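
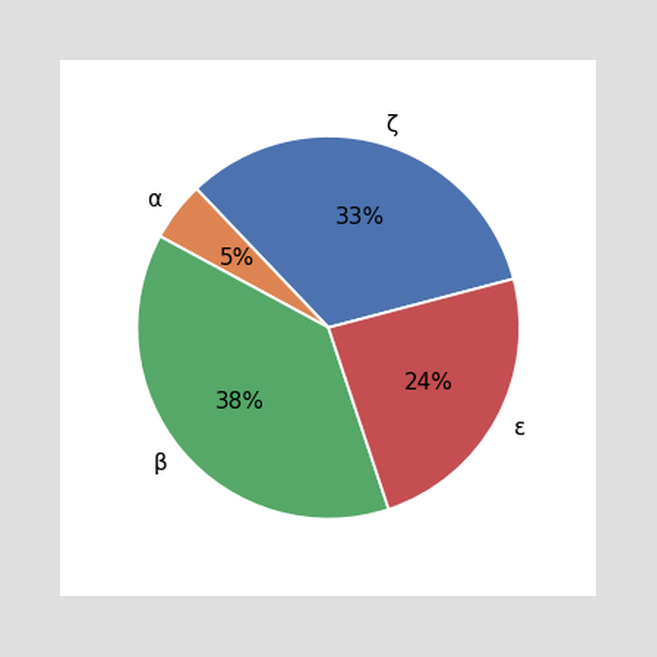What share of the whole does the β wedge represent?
The β slice takes up 38% of the pie.

38%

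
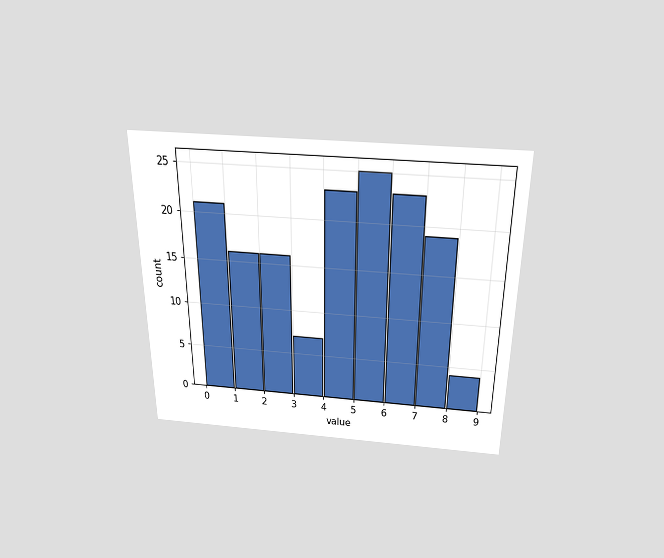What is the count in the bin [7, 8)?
The chart is viewed slightly from above. The [7, 8) bin has height 19.

19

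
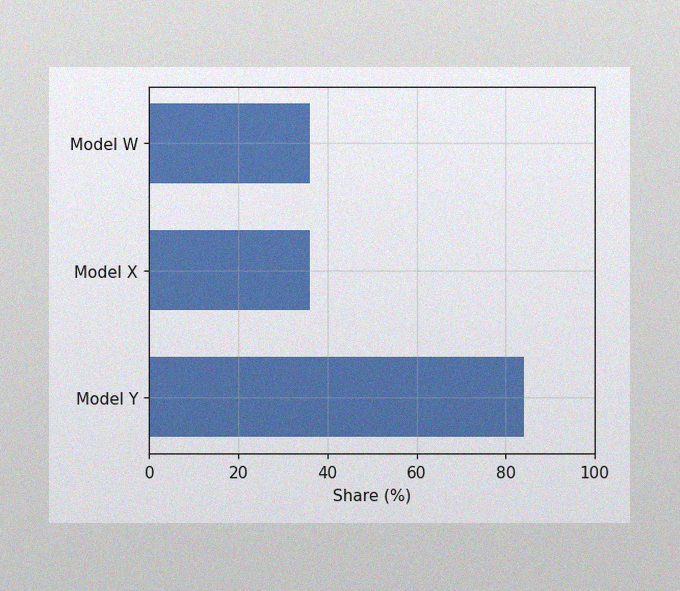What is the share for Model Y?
84%

The image has some photo noise and uneven lighting. Reading along the chart's x-axis, the Model Y bar reaches 84%.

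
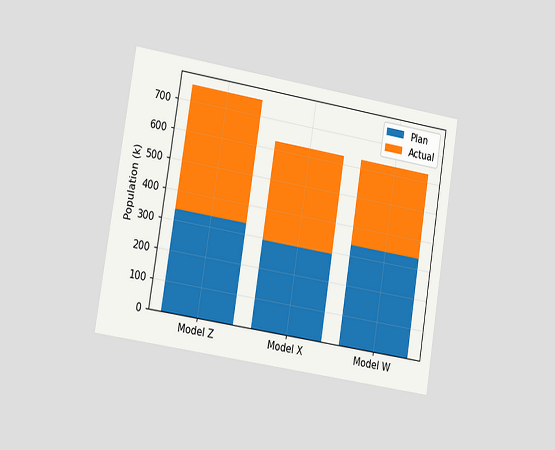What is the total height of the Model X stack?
The chart is tilted about 9° clockwise and viewed slightly from the left. The Model X stack's top reaches 630k on the y-axis.

630k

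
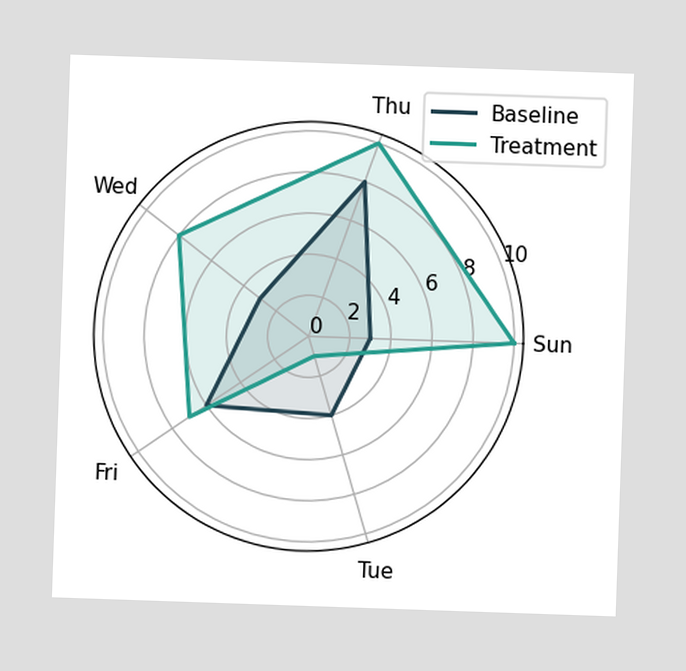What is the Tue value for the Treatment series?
On the Tue axis, Treatment reaches 1.

1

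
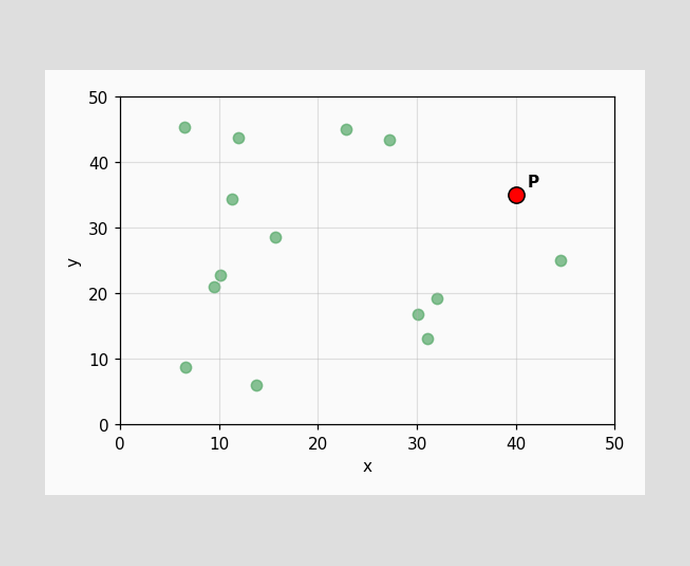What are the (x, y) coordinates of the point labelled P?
(40, 35)

Following the gridlines from P to each axis, P sits at (40, 35).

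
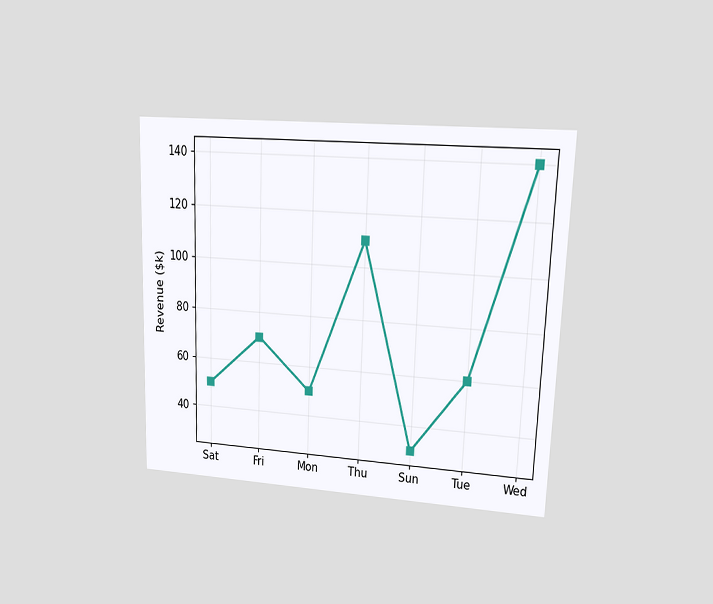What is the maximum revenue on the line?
The chart is tilted about 2° clockwise and viewed at a slight angle. The highest point is at Wed, and reading across to the y-axis gives $140k.

$140k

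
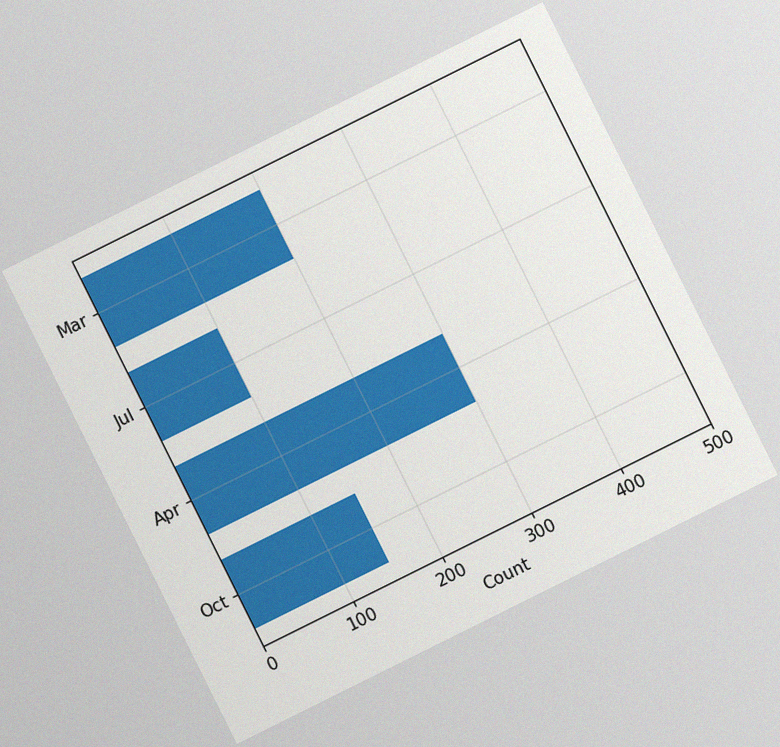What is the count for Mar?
The chart is tilted about 26° counter-clockwise, with some photo noise. Reading along the chart's x-axis, the Mar bar reaches 200.

200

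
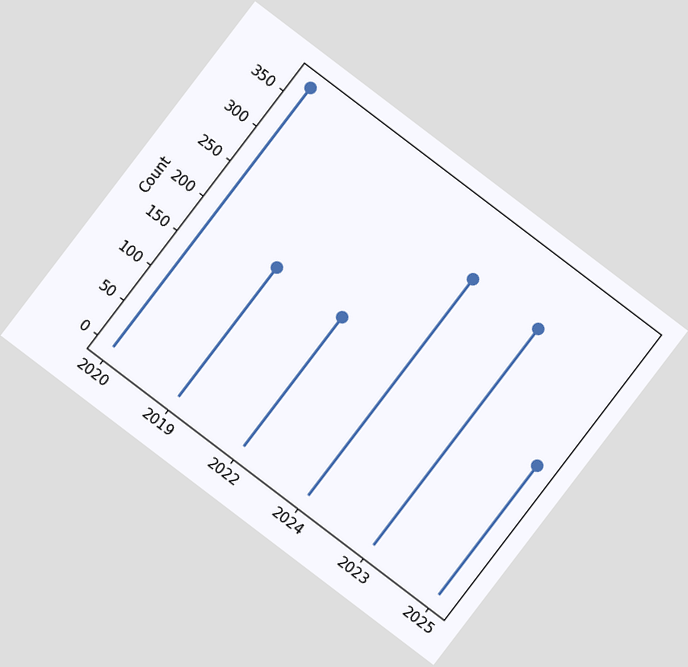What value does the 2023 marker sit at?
The chart is tilted about 37° clockwise. The 2023 marker sits at 310.

310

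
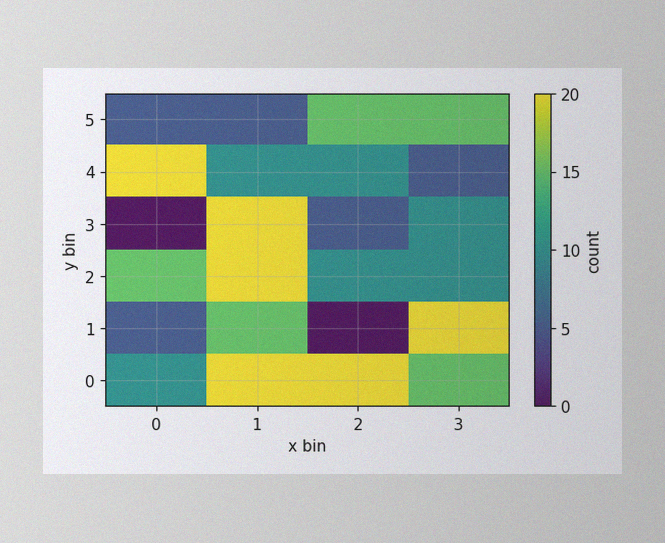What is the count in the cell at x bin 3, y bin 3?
10

The image has some photo noise and uneven lighting. Matching the cell (3, 3) against the colorbar gives 10.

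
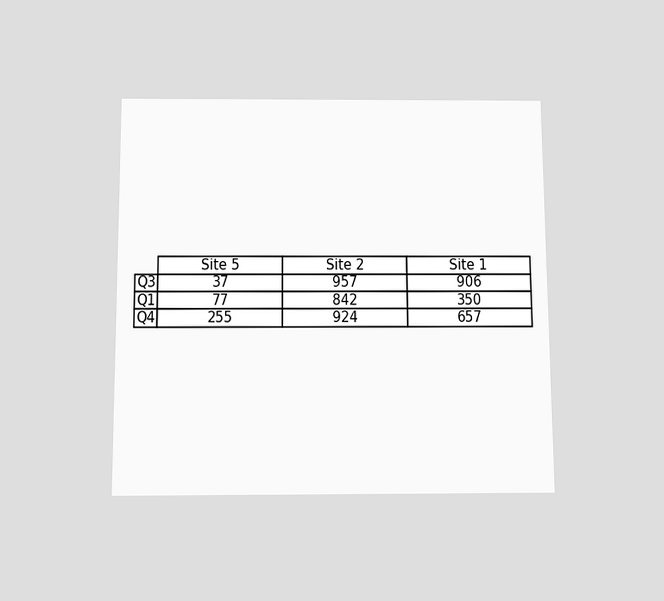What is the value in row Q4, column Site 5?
255

The chart is viewed slightly from below. The (Q4, Site 5) cell reads 255.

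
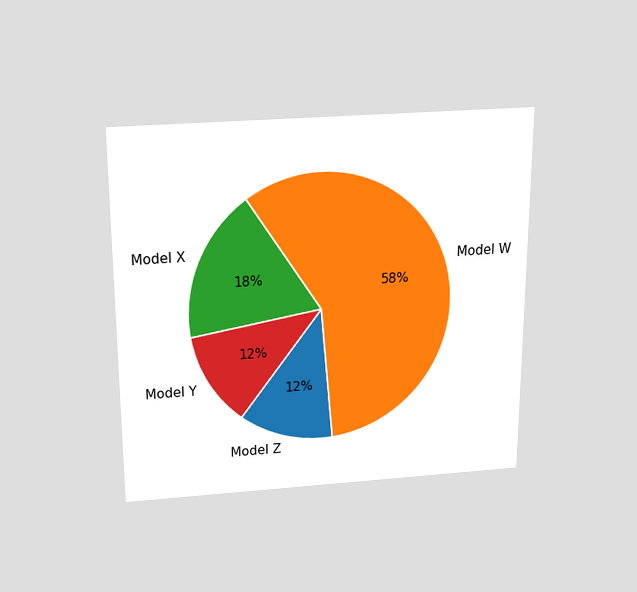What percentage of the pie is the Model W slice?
The chart is viewed slightly from above. The Model W slice takes up 58% of the pie.

58%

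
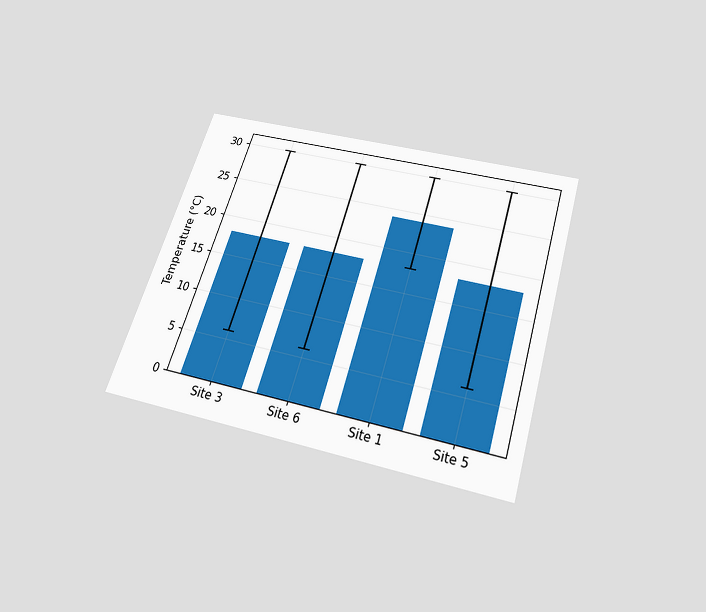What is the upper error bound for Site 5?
30°C

The chart is tilted about 17° clockwise and viewed slightly from below. The Site 5 bar's upper whisker reaches 30°C.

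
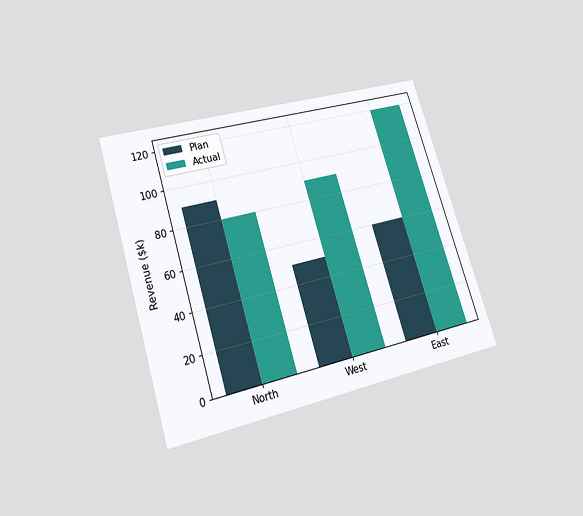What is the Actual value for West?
$90k

The chart is tilted about 17° counter-clockwise and viewed slightly from below. The Actual bar at West reaches $90k on the y-axis.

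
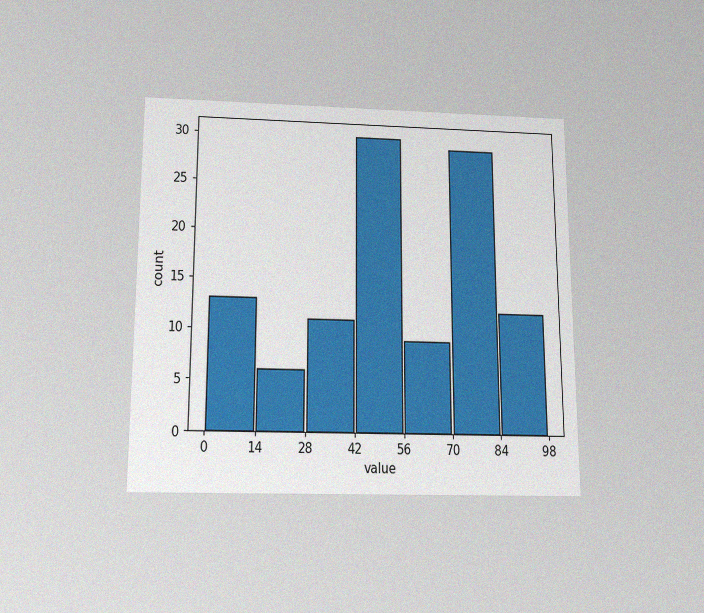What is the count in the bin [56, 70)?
The chart is viewed slightly from below, with some photo noise. The [56, 70) bin has height 9.

9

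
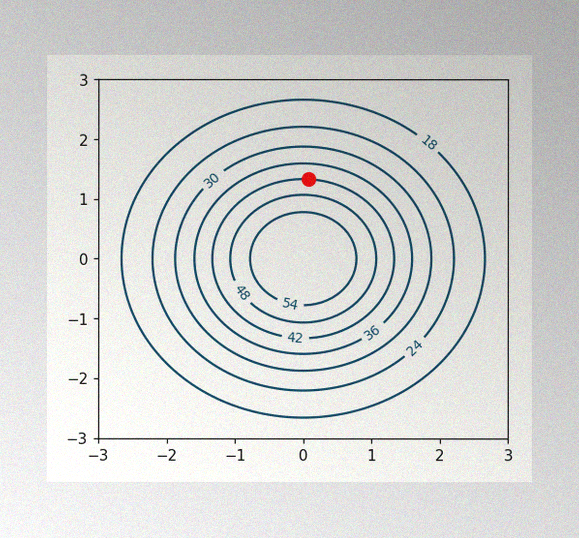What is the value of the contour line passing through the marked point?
42

The image has some photo noise and uneven lighting. The marked point sits on the contour labelled 42.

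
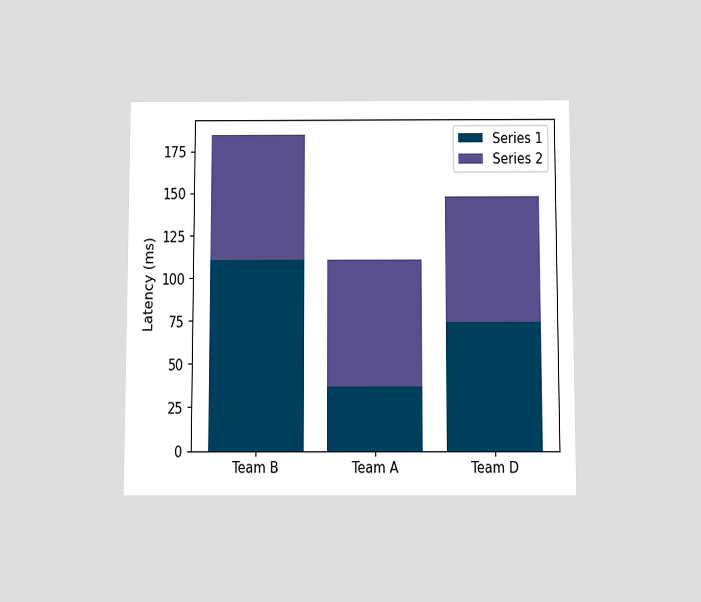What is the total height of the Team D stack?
148ms

The chart is viewed slightly from below. The Team D stack's top reaches 148ms on the y-axis.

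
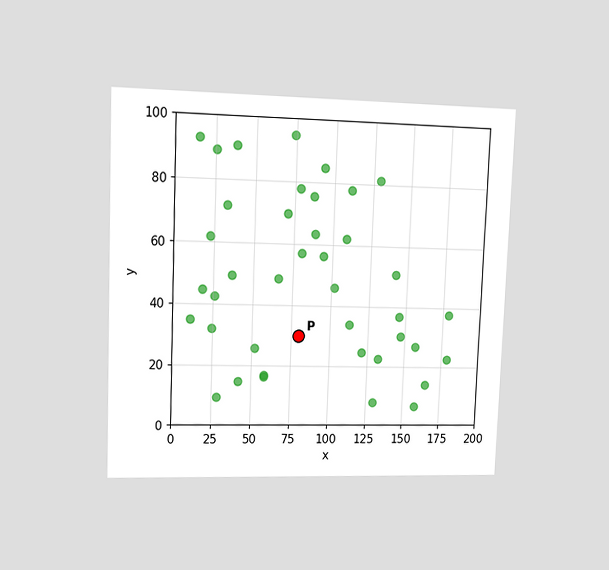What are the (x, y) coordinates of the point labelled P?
The chart is tilted about 2° clockwise and viewed at a slight angle. Following the gridlines from P to each axis, P sits at (80, 30).

(80, 30)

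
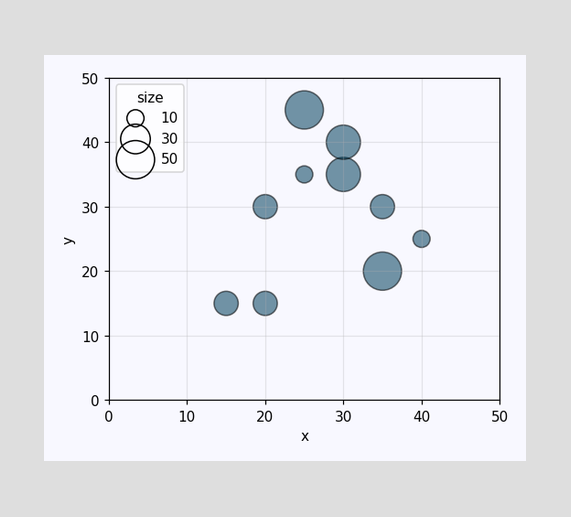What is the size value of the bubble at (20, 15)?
20

Matching the bubble at (20, 15) against the size legend gives 20.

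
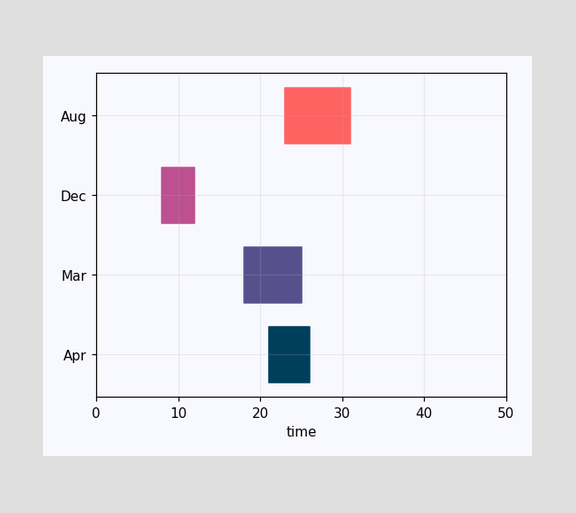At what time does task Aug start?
The Aug bar begins at t=23.

23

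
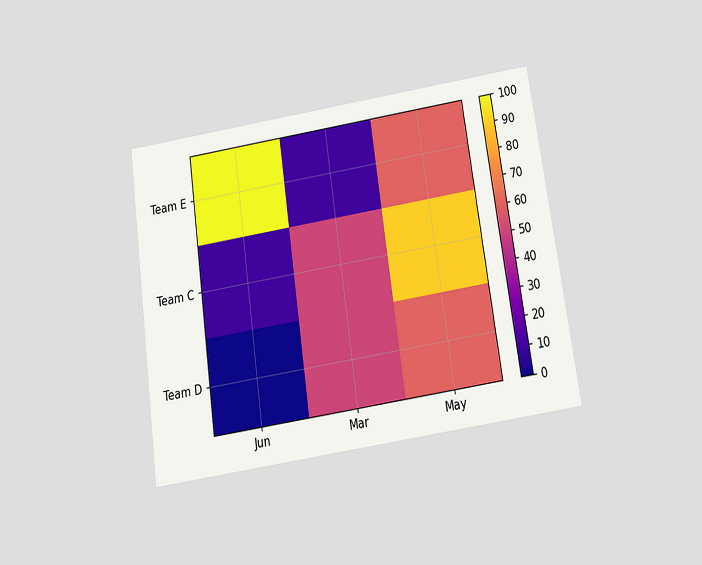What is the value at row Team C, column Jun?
The chart is tilted about 8° counter-clockwise and viewed slightly from below. Matching cell (Team C, Jun) against the colorbar gives 10.

10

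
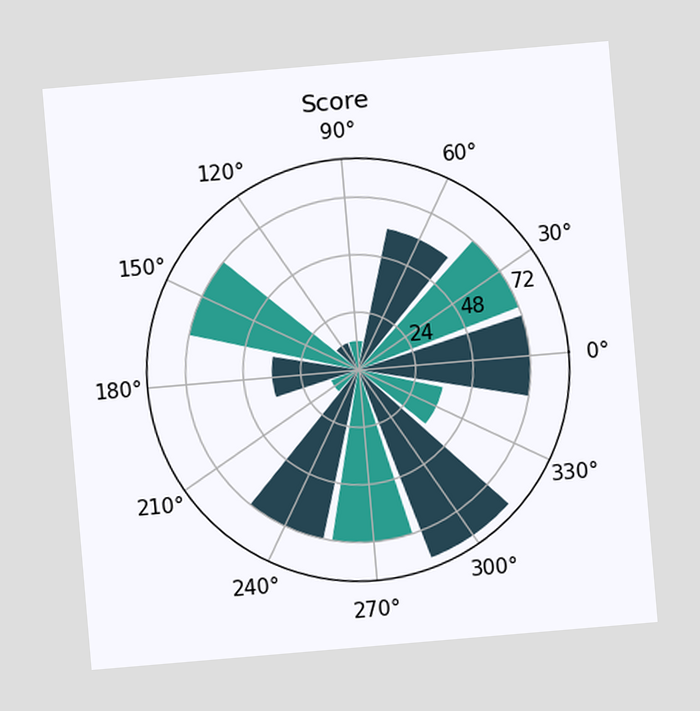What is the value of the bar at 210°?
The chart is tilted about 5° counter-clockwise. The bar at 210° reaches 12 on the radial axis.

12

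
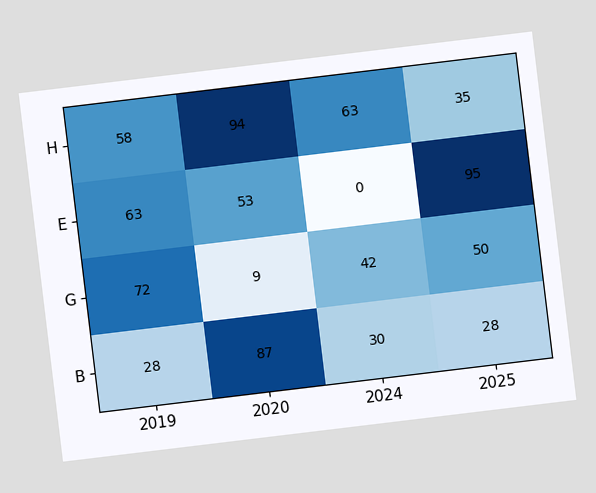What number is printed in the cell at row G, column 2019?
The chart is tilted about 7° counter-clockwise. The (G, 2019) cell reads 72.

72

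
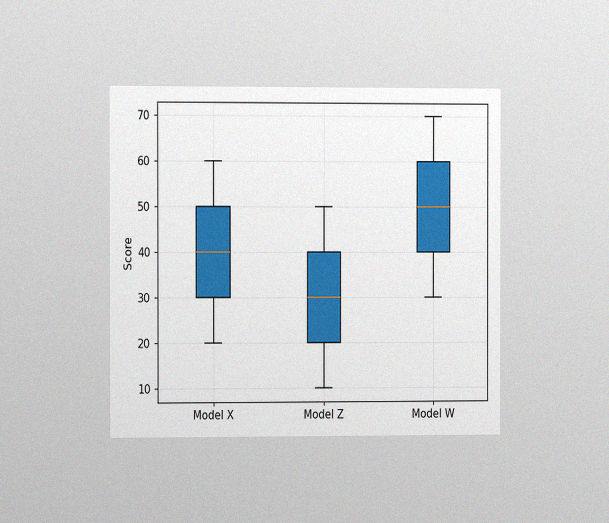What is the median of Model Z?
30

The chart is viewed slightly from the left, with some photo noise. The median line in the Model Z box sits at 30.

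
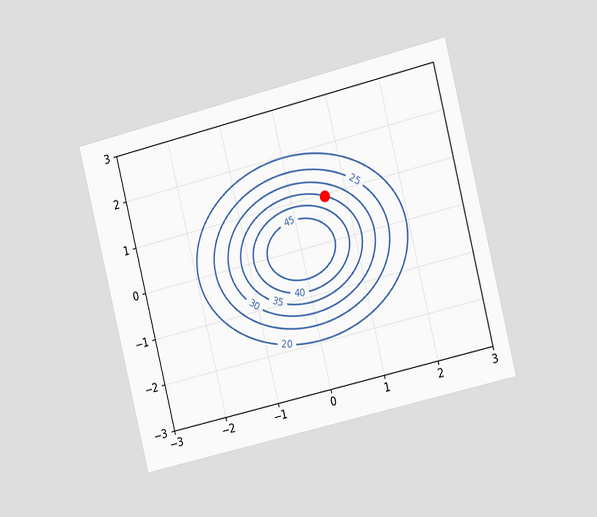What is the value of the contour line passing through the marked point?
The chart is tilted about 14° counter-clockwise and viewed slightly from the right. The marked point sits on the contour labelled 35.

35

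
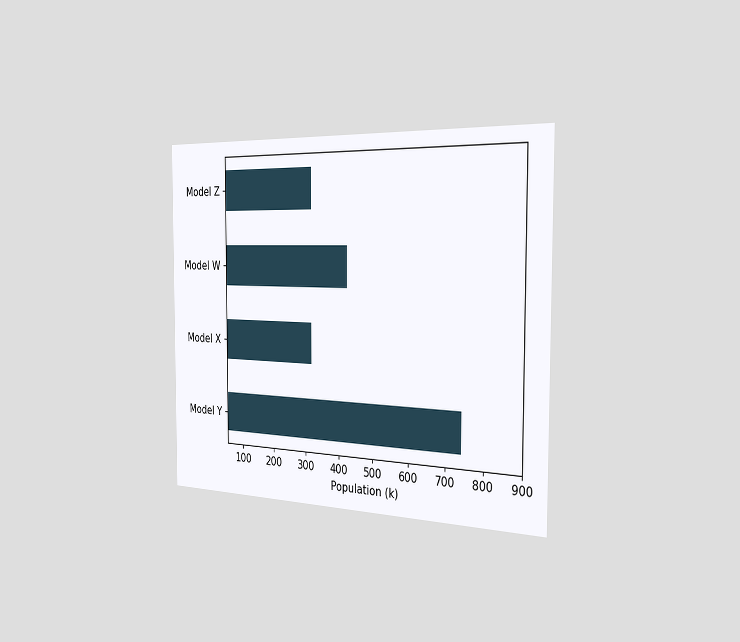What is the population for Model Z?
318k

The chart is viewed slightly from the right. Reading along the chart's x-axis, the Model Z bar reaches 318k.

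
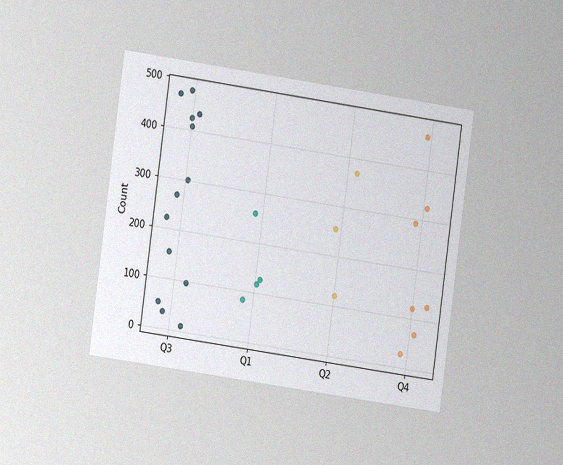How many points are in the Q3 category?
13

The chart is tilted about 8° clockwise and viewed at a slight angle, with some photo noise. Counting the markers in the Q3 column gives 13.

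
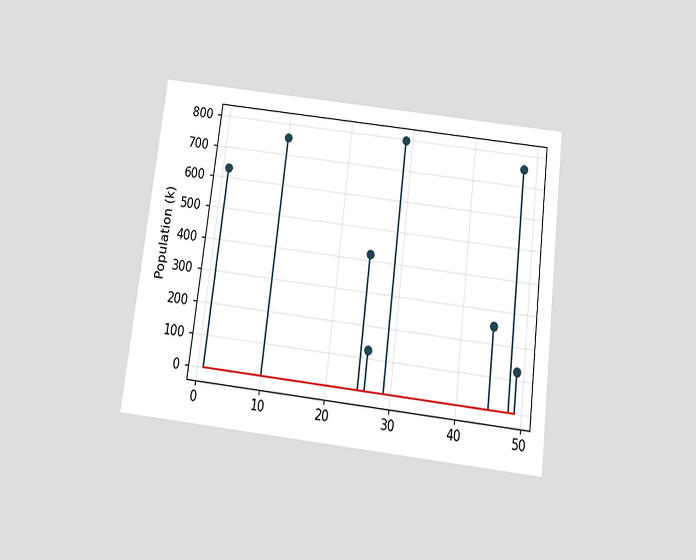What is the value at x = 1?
The chart is tilted about 7° clockwise and viewed slightly from below. The stem at x=1 reaches 630k.

630k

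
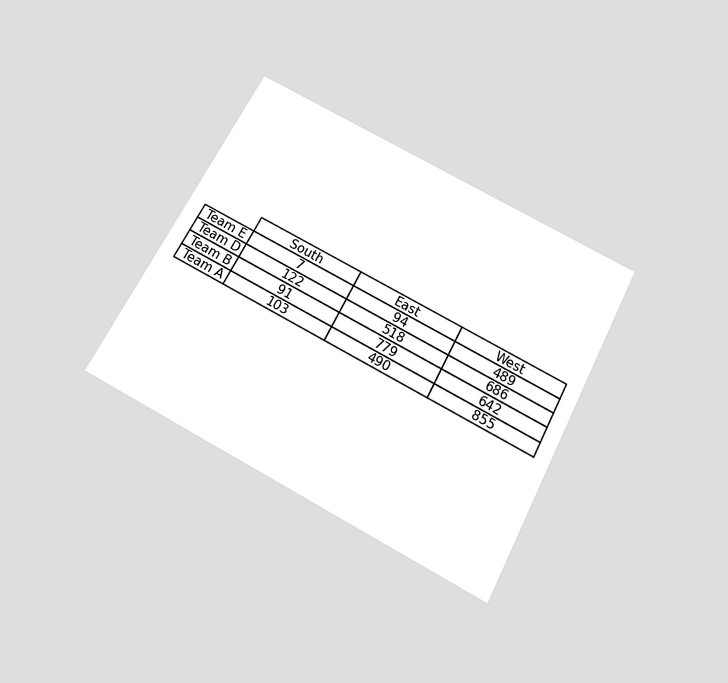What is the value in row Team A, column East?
490

The chart is tilted about 28° clockwise and viewed slightly from below. The (Team A, East) cell reads 490.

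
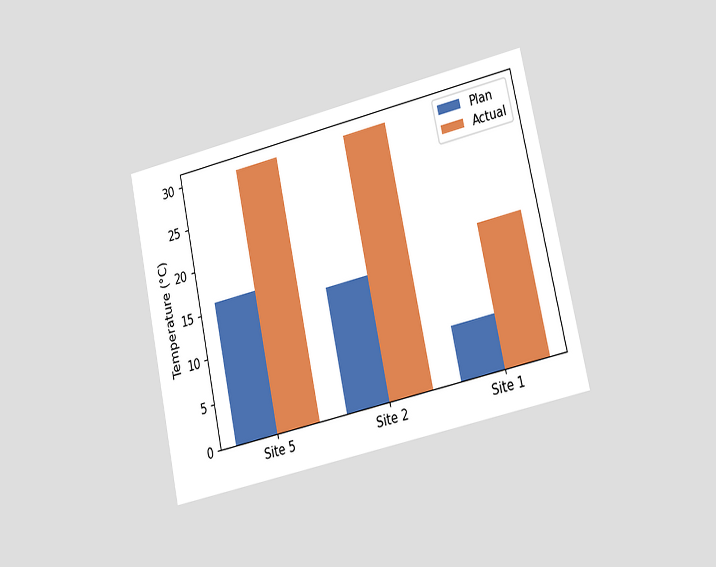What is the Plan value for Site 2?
The chart is tilted about 12° counter-clockwise and viewed slightly from the right. The Plan bar at Site 2 reaches 14°C on the y-axis.

14°C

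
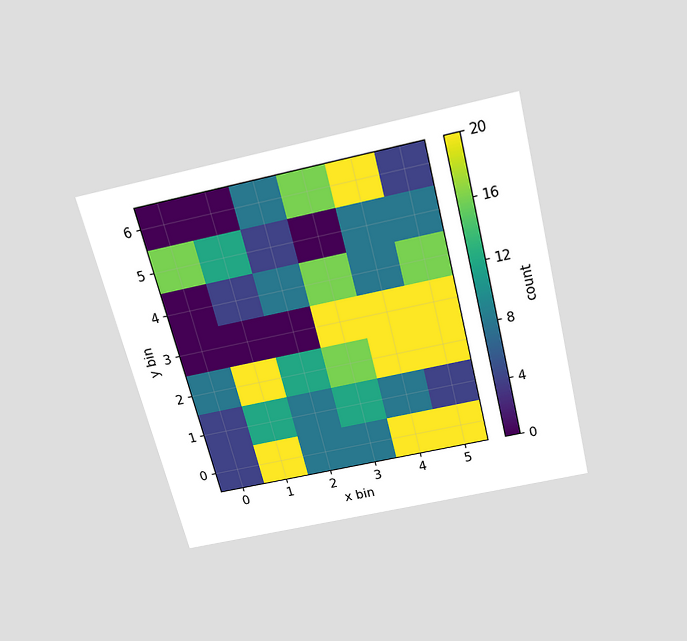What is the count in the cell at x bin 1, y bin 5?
The chart is tilted about 14° counter-clockwise and viewed slightly from above. Matching the cell (1, 5) against the colorbar gives 12.

12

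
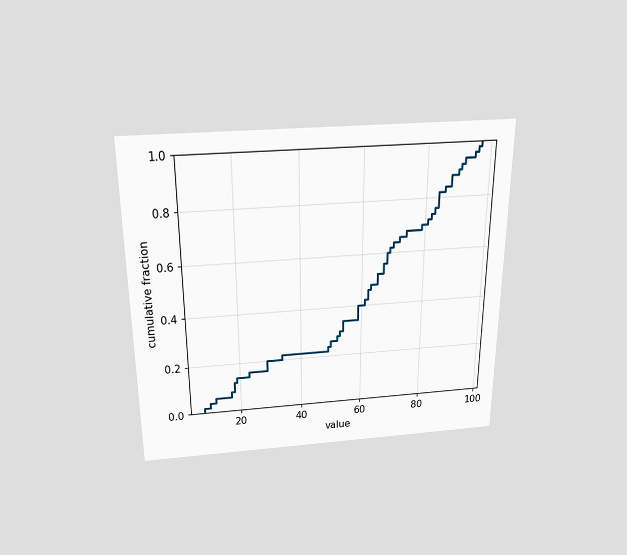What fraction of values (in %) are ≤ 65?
52%

The chart is viewed slightly from above. At x=65 the ECDF step is at 52%.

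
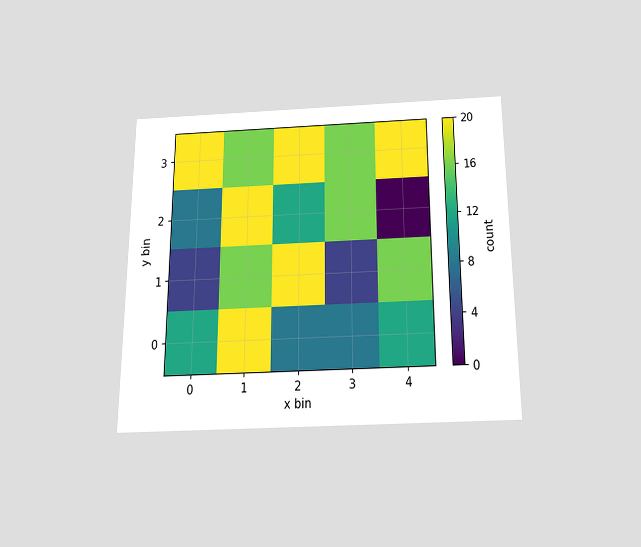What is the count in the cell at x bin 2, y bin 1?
The chart is viewed slightly from below. Matching the cell (2, 1) against the colorbar gives 20.

20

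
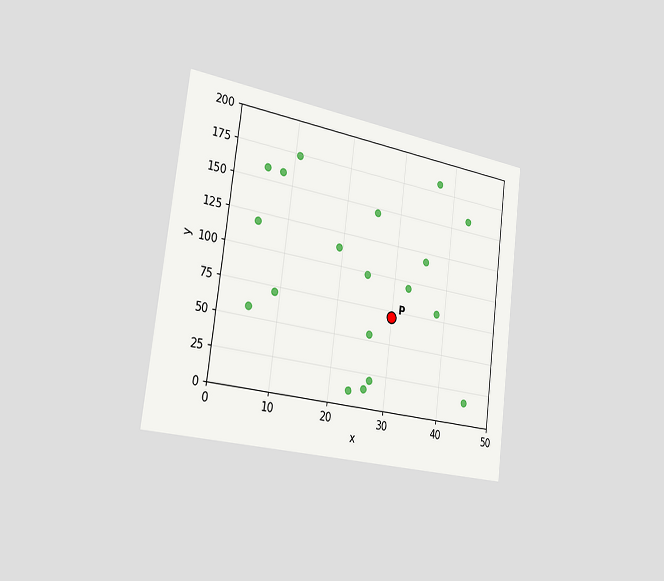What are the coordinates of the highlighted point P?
The chart is tilted about 7° clockwise and viewed slightly from the left. Following the gridlines from P to each axis, P sits at (30, 70).

(30, 70)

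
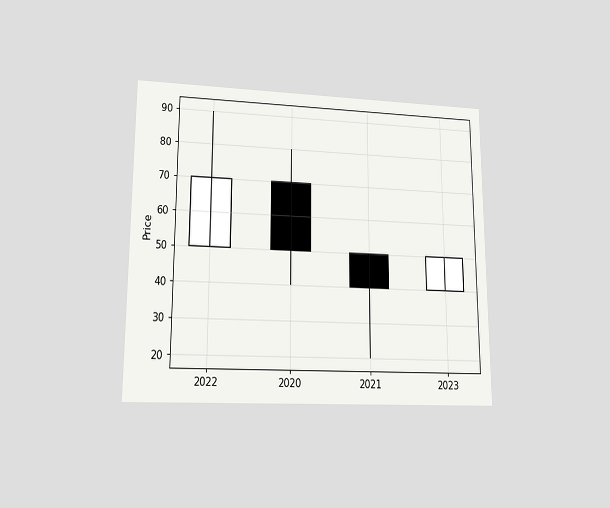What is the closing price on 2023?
The chart is viewed at a slight angle. The 2023 candle closes at 50.

50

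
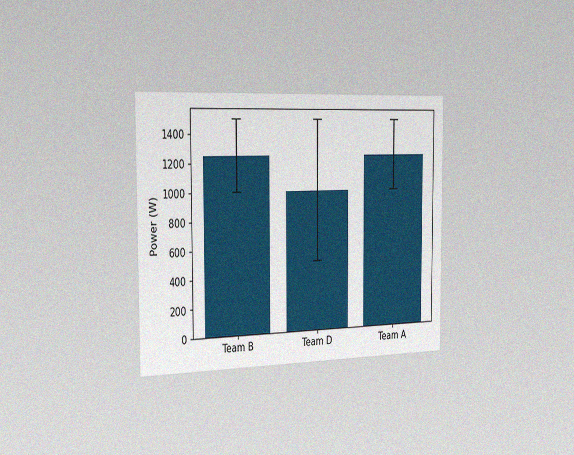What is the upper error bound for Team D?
1500W

The chart is viewed slightly from the left, with some photo noise. The Team D bar's upper whisker reaches 1500W.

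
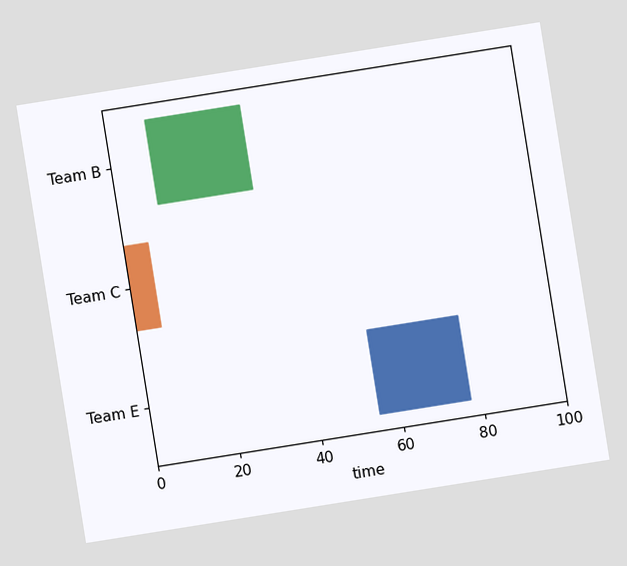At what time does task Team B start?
The chart is tilted about 9° counter-clockwise. The Team B bar begins at t=10.

10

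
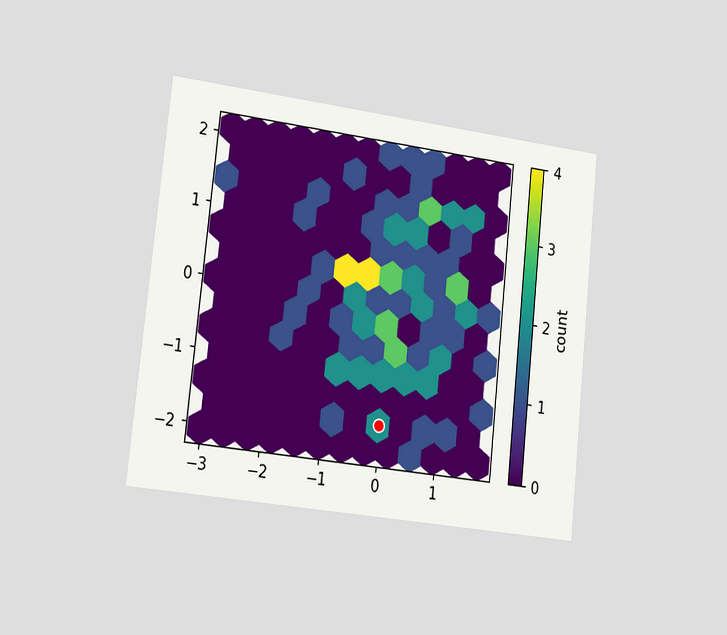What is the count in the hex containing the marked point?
2

The chart is tilted about 6° clockwise and viewed slightly from the left. The marked hex reads 2 on the colorbar.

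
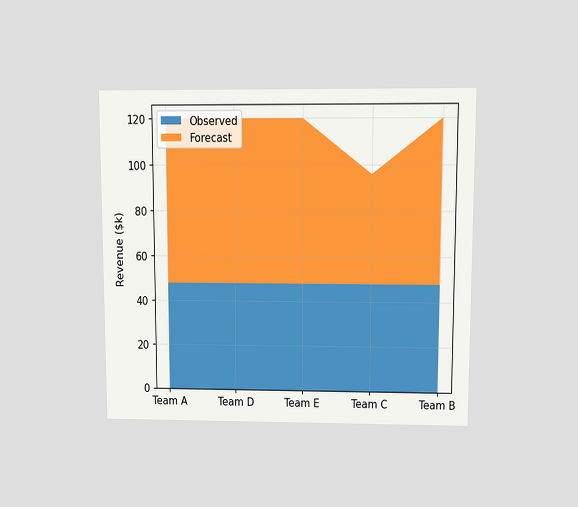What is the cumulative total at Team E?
The chart is viewed at a slight angle. The stacked total at Team E reaches $120k.

$120k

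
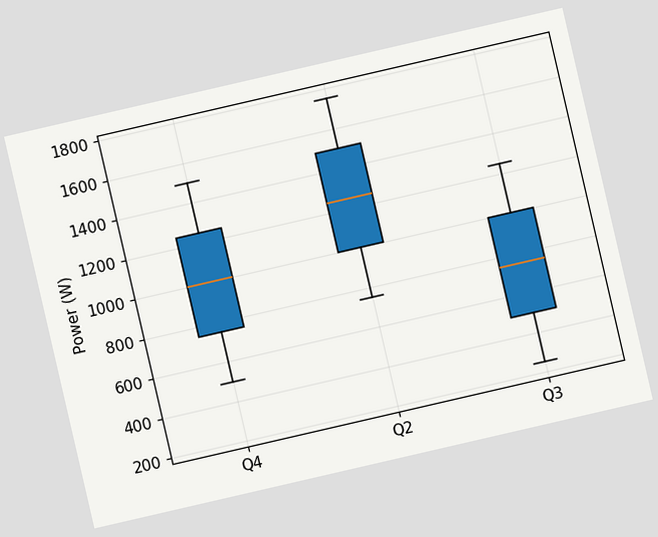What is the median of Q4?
1000W

The chart is tilted about 13° counter-clockwise. The median line in the Q4 box sits at 1000W.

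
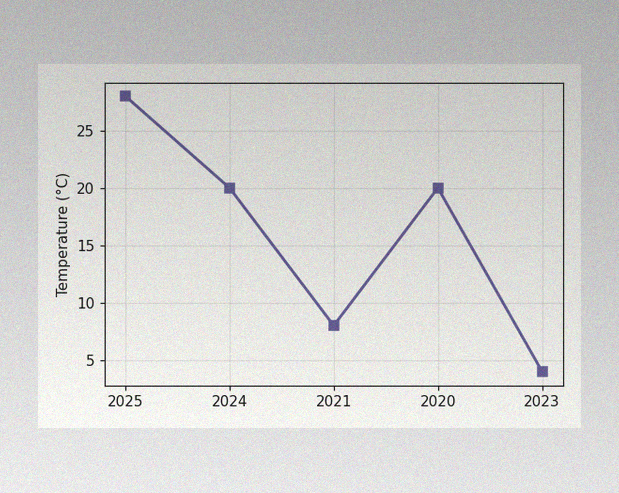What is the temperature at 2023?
4°C

The image has some photo noise and uneven lighting. At 2023, the line is at 4°C.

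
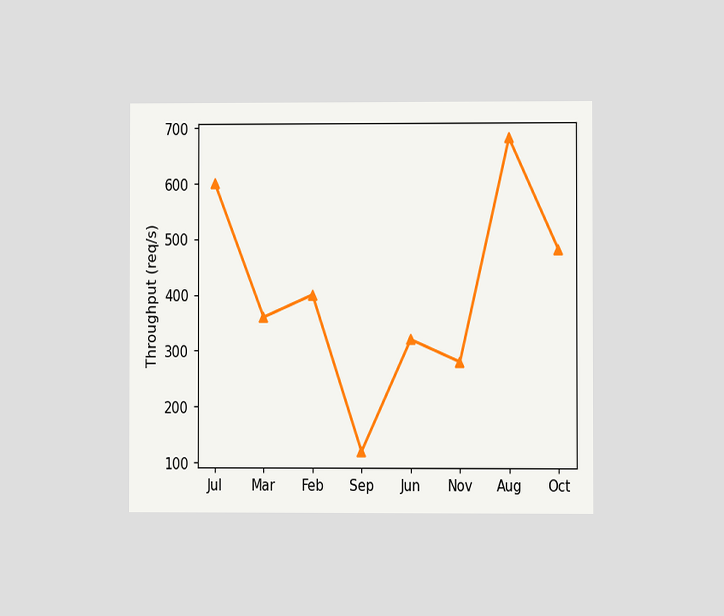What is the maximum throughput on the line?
The chart is viewed at a slight angle. The highest point is at Aug, and reading across to the y-axis gives 680req/s.

680req/s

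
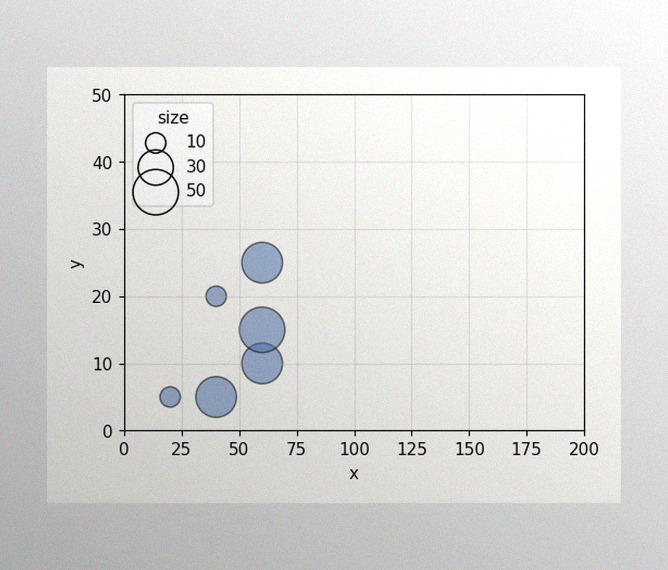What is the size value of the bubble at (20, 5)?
The image has some photo noise and uneven lighting. Matching the bubble at (20, 5) against the size legend gives 10.

10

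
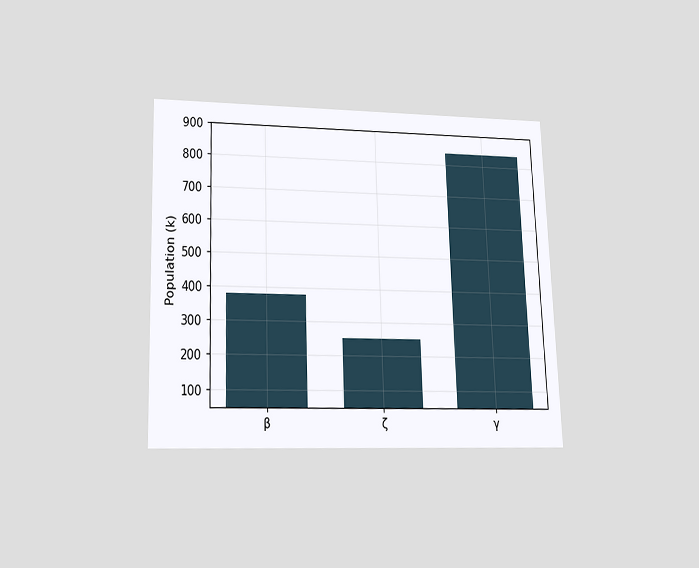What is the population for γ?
The chart is viewed slightly from below. Reading along the chart's y-axis, the γ bar reaches 840k.

840k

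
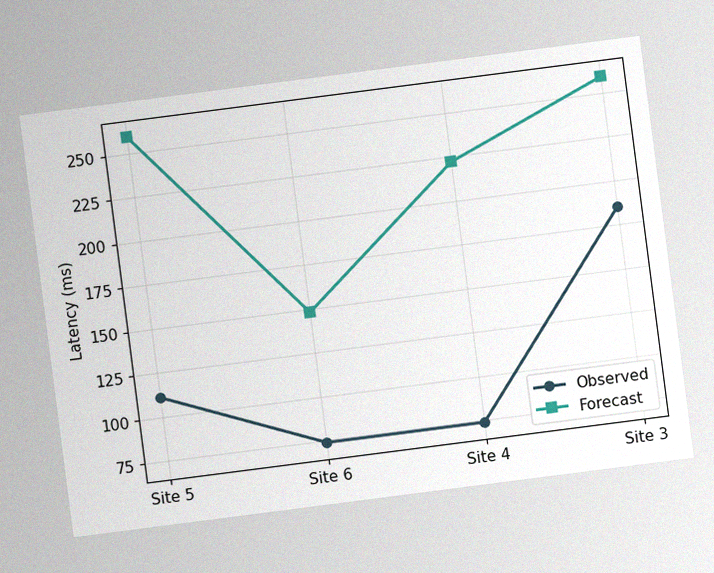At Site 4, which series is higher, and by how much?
Forecast, by 148ms

The chart is tilted about 7° counter-clockwise, with some photo noise. At Site 4, Forecast sits above the other line by 148ms.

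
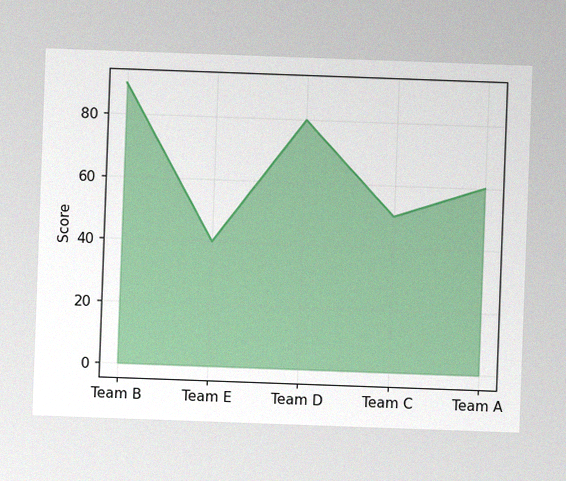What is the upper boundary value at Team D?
The chart is tilted about 2° clockwise, with some photo noise. At Team D the upper boundary is at 80.

80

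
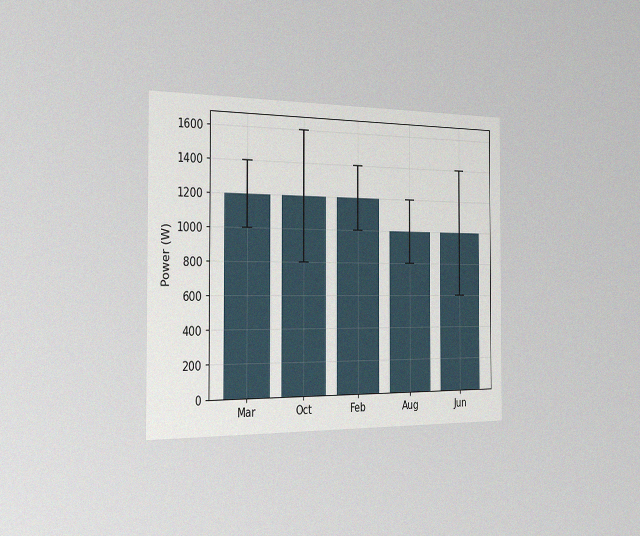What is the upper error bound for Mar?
1400W

The chart is viewed slightly from the left, with some photo noise. The Mar bar's upper whisker reaches 1400W.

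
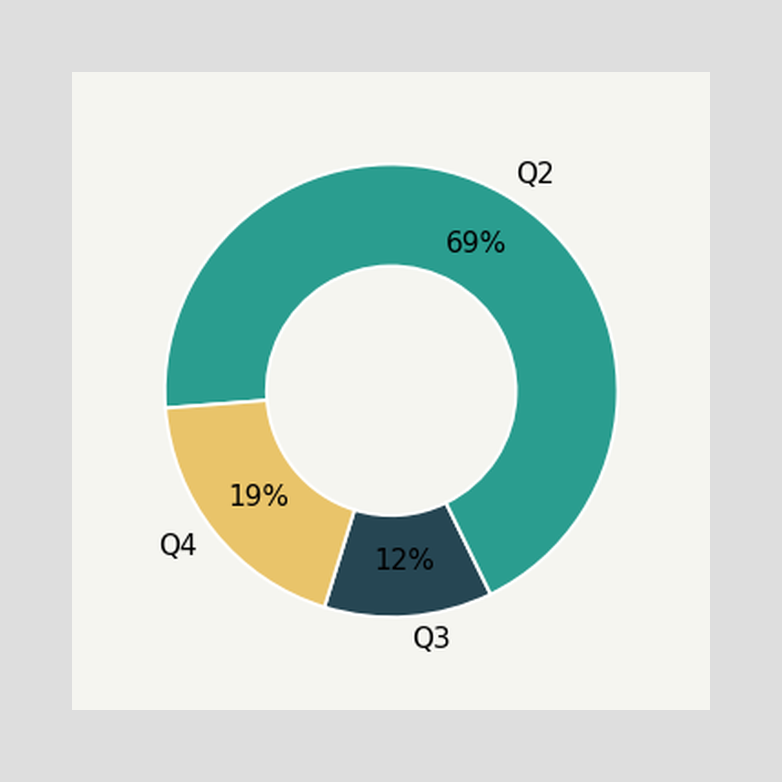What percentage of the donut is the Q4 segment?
19%

The Q4 segment takes up 19% of the ring.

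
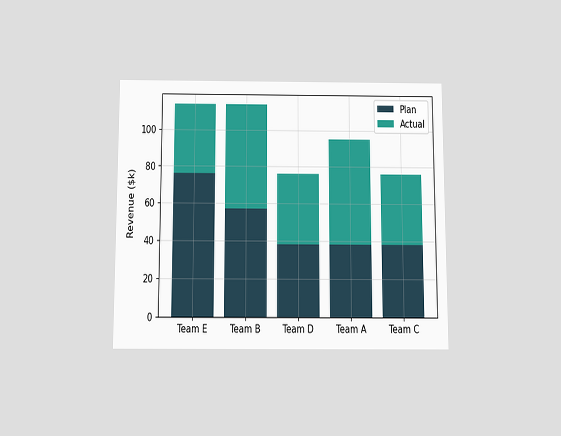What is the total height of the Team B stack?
The chart is viewed slightly from below. The Team B stack's top reaches $114k on the y-axis.

$114k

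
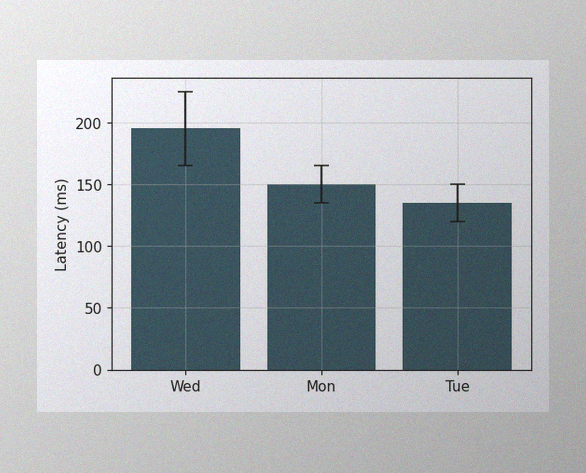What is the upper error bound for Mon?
165ms

The image has some photo noise and uneven lighting. The Mon bar's upper whisker reaches 165ms.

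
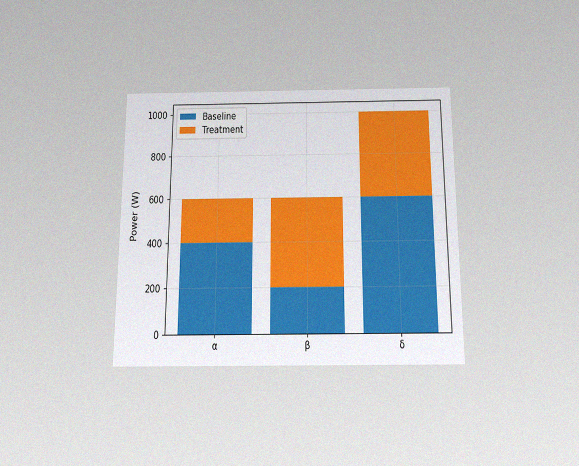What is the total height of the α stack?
600W

The chart is viewed slightly from below, with some photo noise. The α stack's top reaches 600W on the y-axis.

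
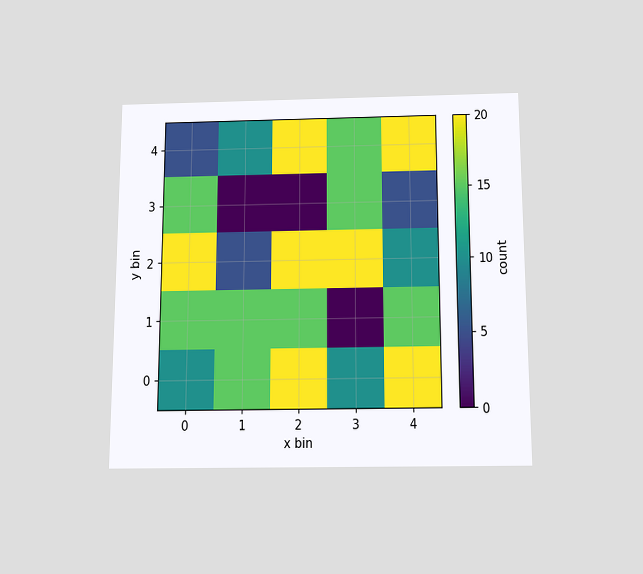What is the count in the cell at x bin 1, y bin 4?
10

The chart is viewed slightly from below. Matching the cell (1, 4) against the colorbar gives 10.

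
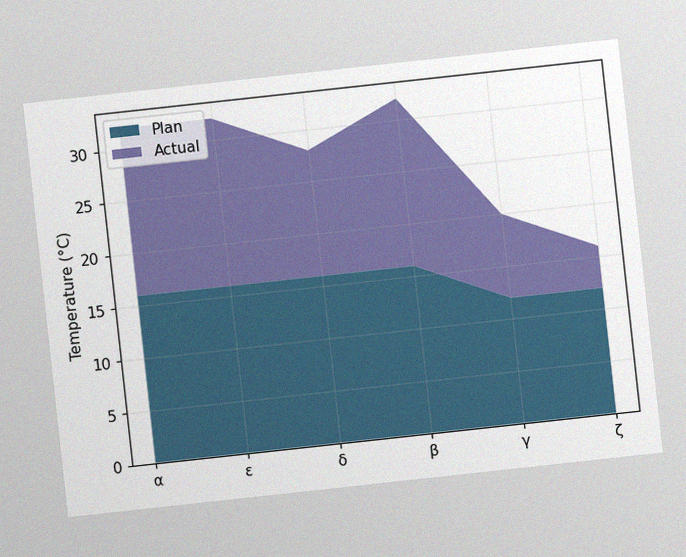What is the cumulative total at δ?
The chart is tilted about 6° counter-clockwise, with some photo noise. The stacked total at δ reaches 28°C.

28°C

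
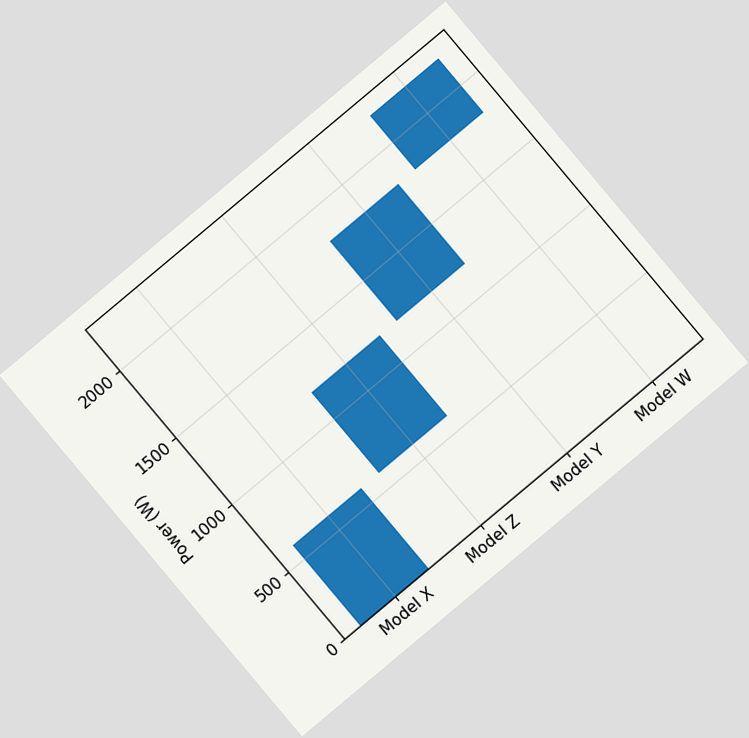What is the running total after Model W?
The chart is tilted about 40° counter-clockwise. After Model W the running total reaches 2200W.

2200W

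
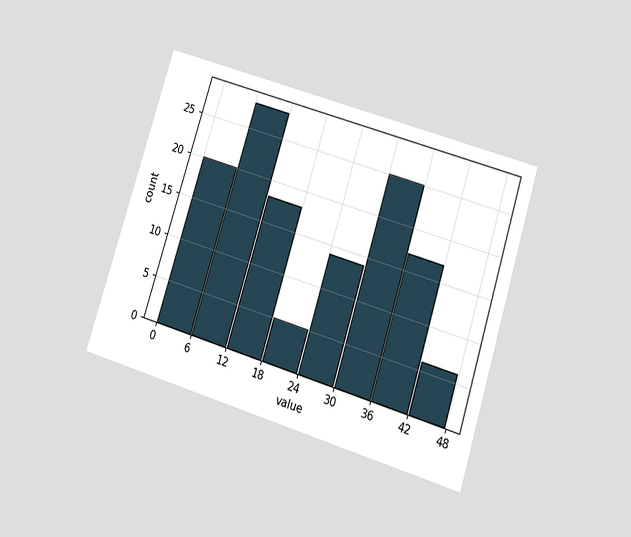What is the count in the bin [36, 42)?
17

The chart is tilted about 17° clockwise and viewed at a slight angle. The [36, 42) bin has height 17.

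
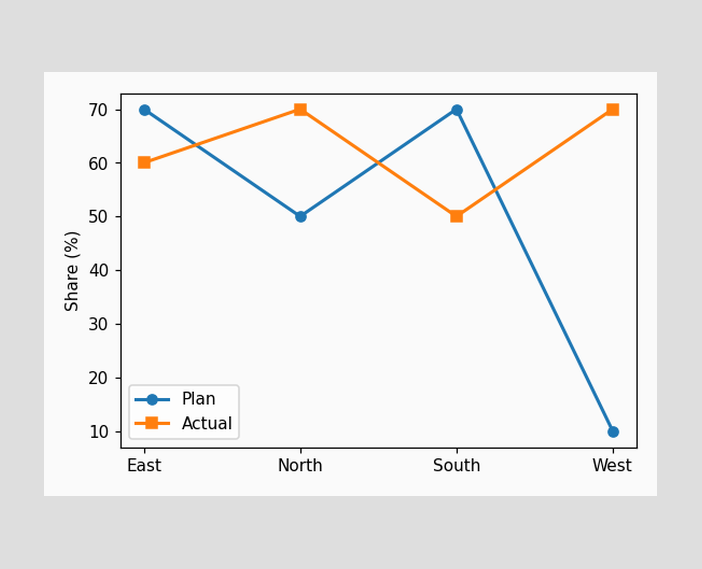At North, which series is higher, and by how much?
At North, Actual sits above the other line by 20%.

Actual, by 20%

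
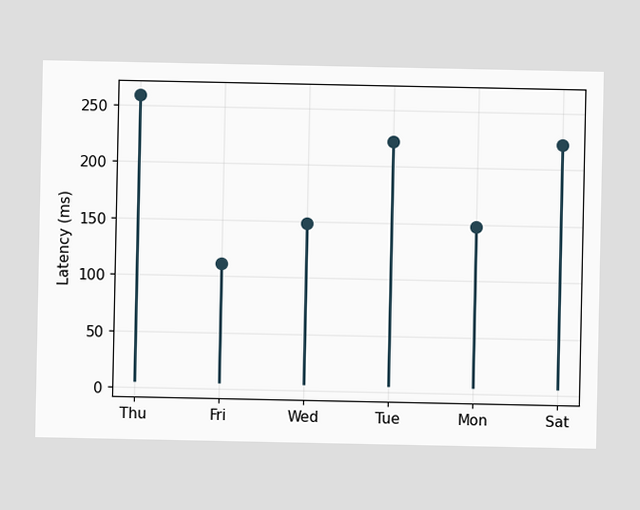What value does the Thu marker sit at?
259ms

The Thu marker sits at 259ms.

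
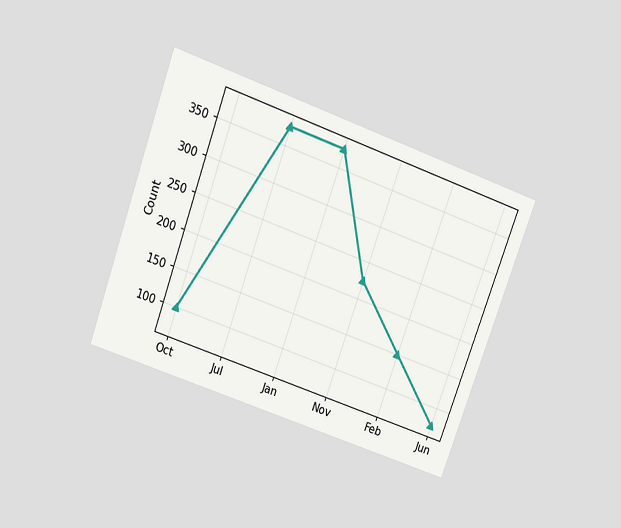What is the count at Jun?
The chart is tilted about 20° clockwise and viewed slightly from above. At Jun, the line is at 75.

75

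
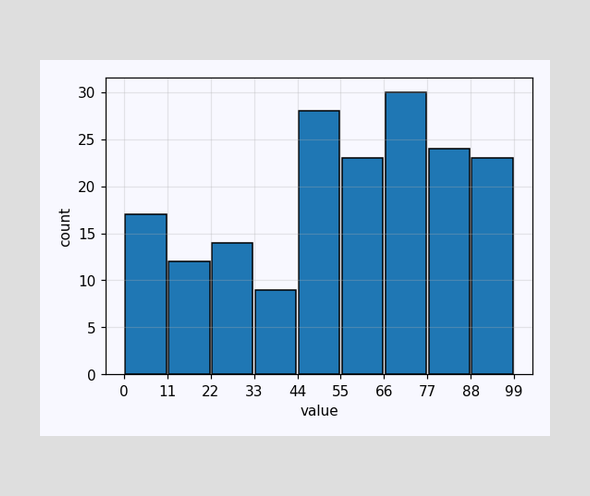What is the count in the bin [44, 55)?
28

The [44, 55) bin has height 28.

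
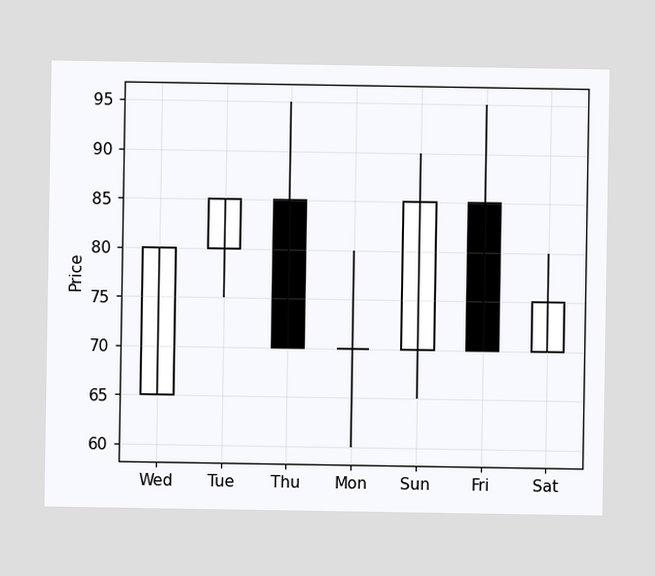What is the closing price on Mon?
70

The Mon candle closes at 70.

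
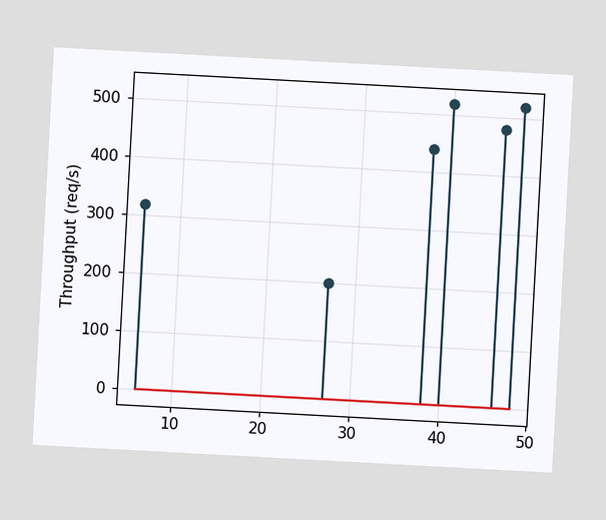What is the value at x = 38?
440req/s

The chart is tilted about 3° clockwise. The stem at x=38 reaches 440req/s.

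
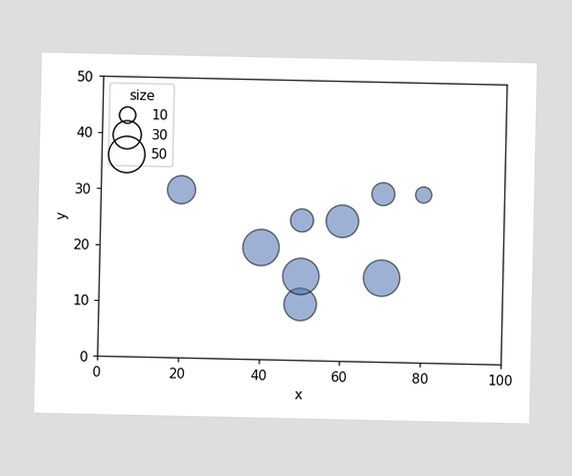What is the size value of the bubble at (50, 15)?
Matching the bubble at (50, 15) against the size legend gives 50.

50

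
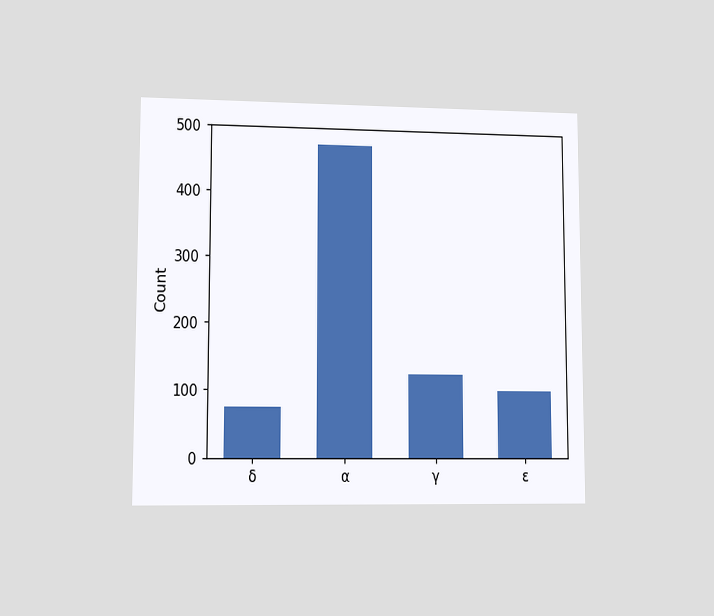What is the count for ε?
The chart is viewed at a slight angle. Reading along the chart's y-axis, the ε bar reaches 100.

100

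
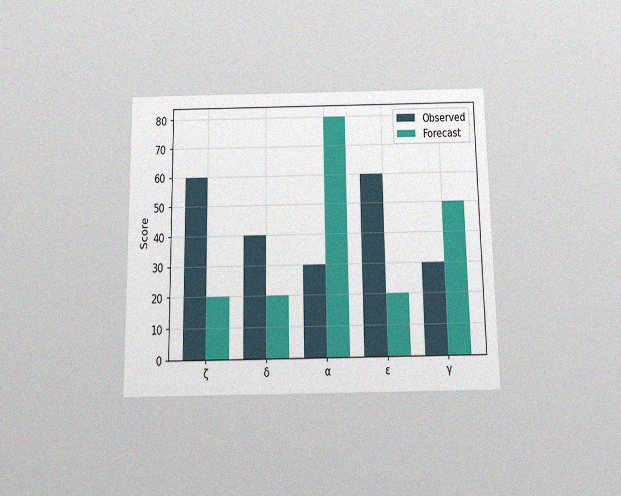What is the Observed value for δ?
40

The chart is viewed slightly from below, with some photo noise. The Observed bar at δ reaches 40 on the y-axis.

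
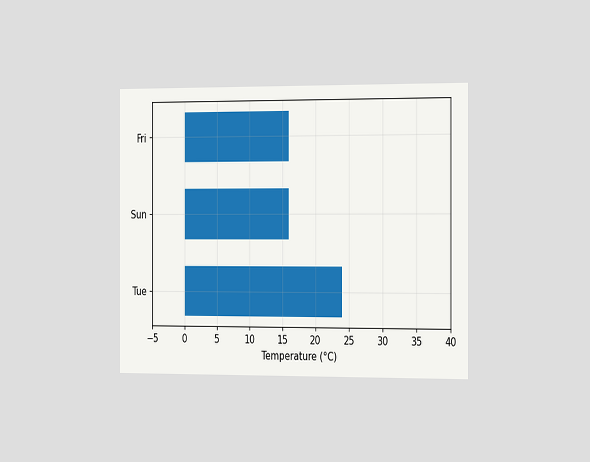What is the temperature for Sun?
The chart is viewed slightly from the right. Reading along the chart's x-axis, the Sun bar reaches 16°C.

16°C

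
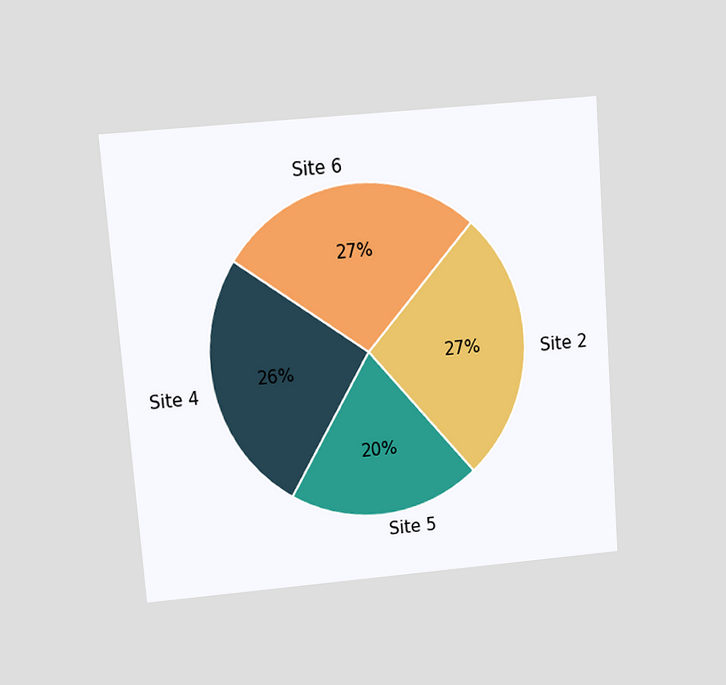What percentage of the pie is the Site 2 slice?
The chart is tilted about 4° counter-clockwise and viewed at a slight angle. The Site 2 slice takes up 27% of the pie.

27%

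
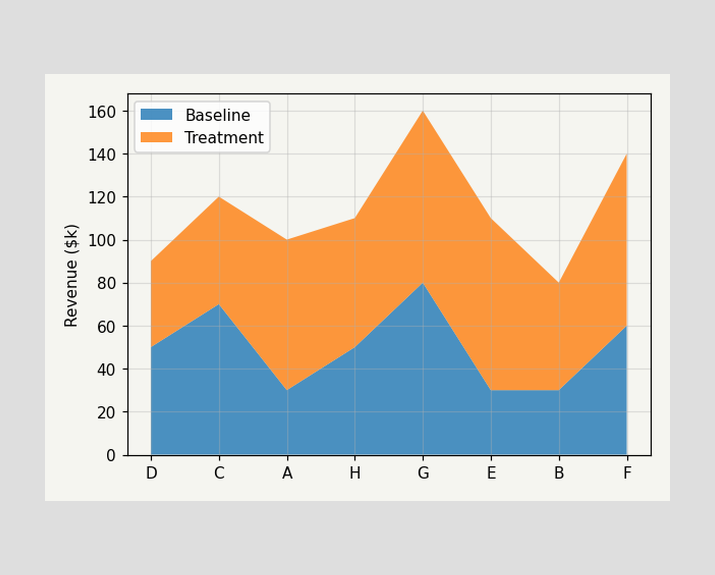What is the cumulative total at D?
$90k

The stacked total at D reaches $90k.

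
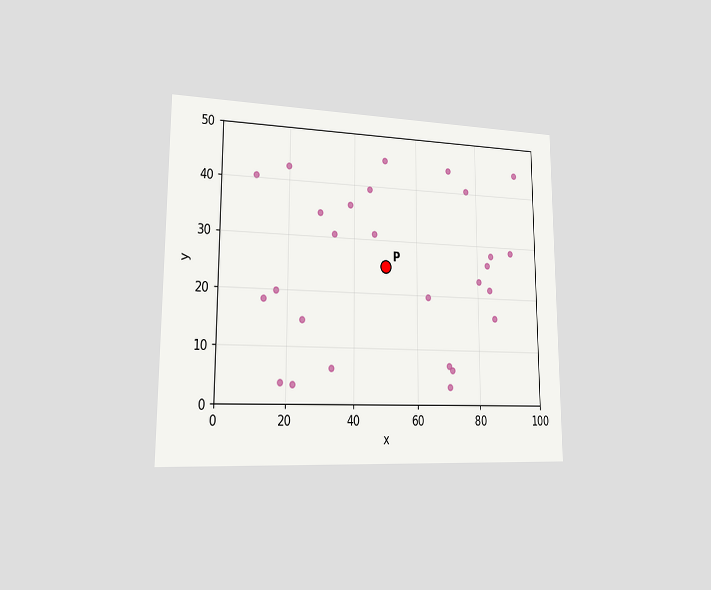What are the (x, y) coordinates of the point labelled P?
The chart is viewed slightly from the left. Following the gridlines from P to each axis, P sits at (50, 25).

(50, 25)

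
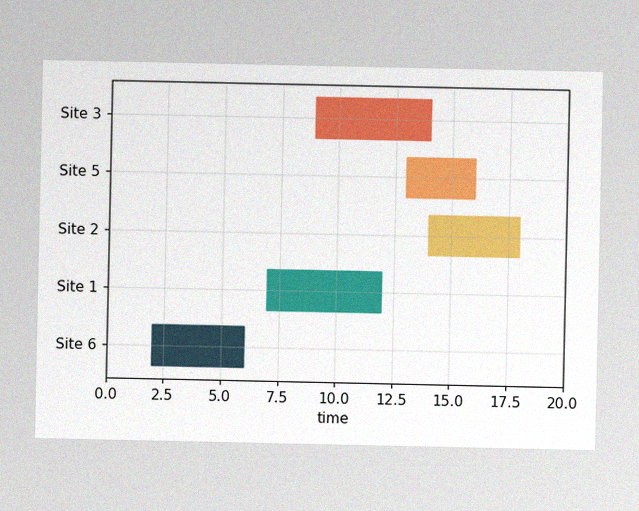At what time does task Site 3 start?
The image has some photo noise and uneven lighting. The Site 3 bar begins at t=9.

9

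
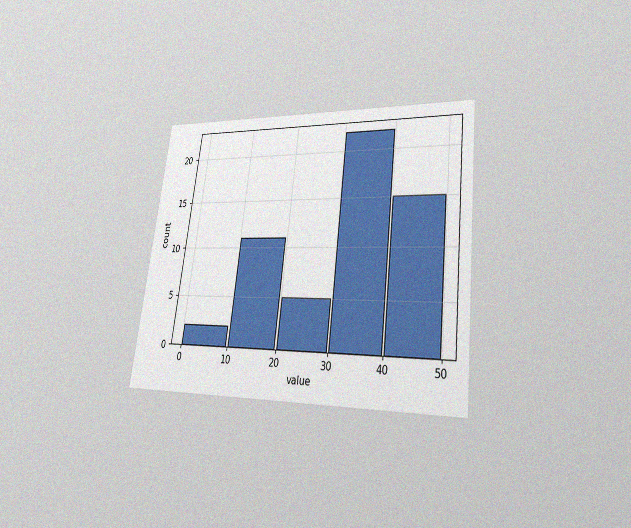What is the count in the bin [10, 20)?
11

The chart is tilted about 7° clockwise and viewed at a slight angle, with some photo noise. The [10, 20) bin has height 11.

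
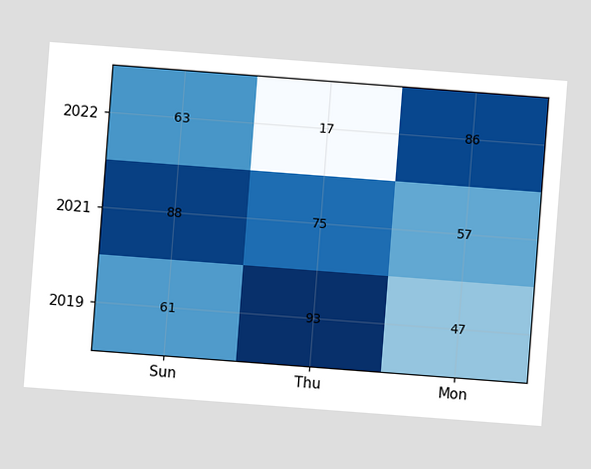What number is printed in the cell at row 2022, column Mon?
86

The chart is tilted about 4° clockwise. The (2022, Mon) cell reads 86.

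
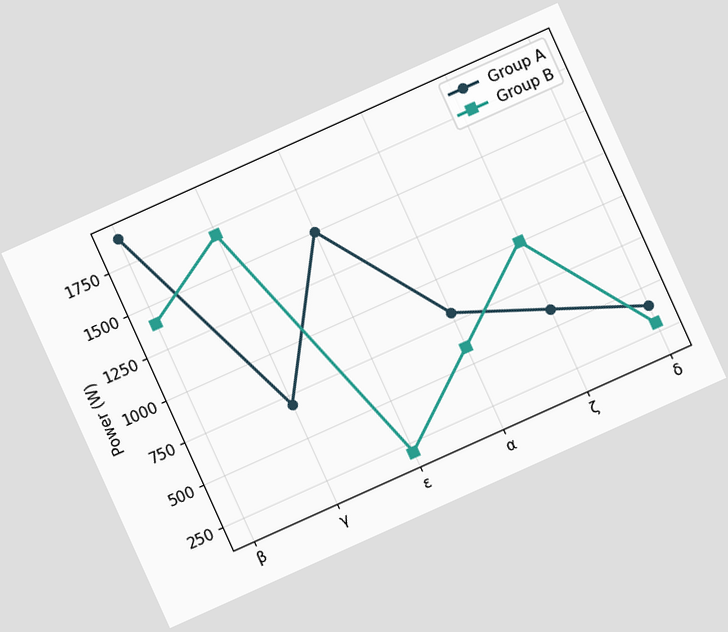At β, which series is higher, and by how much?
The chart is tilted about 24° counter-clockwise. At β, Group A sits above the other line by 500W.

Group A, by 500W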